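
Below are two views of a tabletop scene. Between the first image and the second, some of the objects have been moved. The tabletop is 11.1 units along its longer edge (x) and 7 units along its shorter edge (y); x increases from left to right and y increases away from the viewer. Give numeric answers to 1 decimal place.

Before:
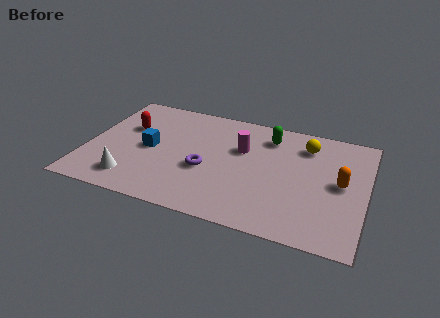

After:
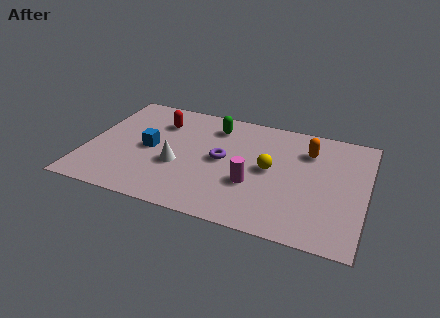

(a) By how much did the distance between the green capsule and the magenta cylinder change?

+2.1

They were about 1.5 units apart before and 3.6 after — 2.1 units further apart.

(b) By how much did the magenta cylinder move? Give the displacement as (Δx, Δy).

(0.6, -2.0)

From the two frames, the magenta cylinder sits at roughly (6.1, 4.5) before and (6.7, 2.5) after.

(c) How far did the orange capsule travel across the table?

2.1

The orange capsule was near (10.1, 3.6) before and (8.7, 5.2) after, so it travelled √(1.4² + 1.6²) ≈ 2.1 units.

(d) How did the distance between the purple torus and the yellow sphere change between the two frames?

-2.8

Before: roughly 4.7 units apart; after: 1.9. That's 2.8 units closer together.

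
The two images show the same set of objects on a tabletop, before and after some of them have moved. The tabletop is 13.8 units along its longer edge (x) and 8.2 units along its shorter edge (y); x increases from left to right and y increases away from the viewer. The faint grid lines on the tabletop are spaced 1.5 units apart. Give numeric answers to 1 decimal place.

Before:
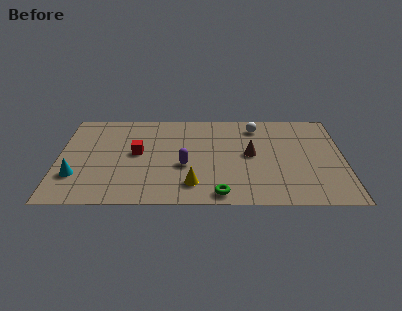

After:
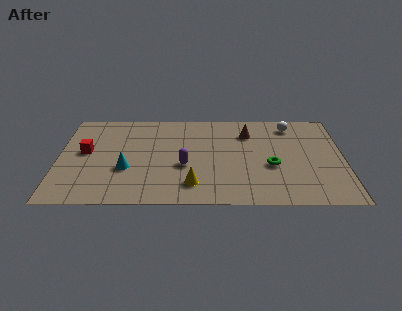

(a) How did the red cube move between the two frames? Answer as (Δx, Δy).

(-2.5, 0.1)

The red cube was at about (3.8, 4.4) and moved to about (1.3, 4.5).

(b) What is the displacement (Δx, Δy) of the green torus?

(2.5, 2.4)

The green torus was at about (7.8, 0.9) and moved to about (10.3, 3.3).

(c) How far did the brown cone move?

1.9

The brown cone was near (9.3, 4.3) before and (9.2, 6.2) after, so it travelled √(0.1² + 1.9²) ≈ 1.9 units.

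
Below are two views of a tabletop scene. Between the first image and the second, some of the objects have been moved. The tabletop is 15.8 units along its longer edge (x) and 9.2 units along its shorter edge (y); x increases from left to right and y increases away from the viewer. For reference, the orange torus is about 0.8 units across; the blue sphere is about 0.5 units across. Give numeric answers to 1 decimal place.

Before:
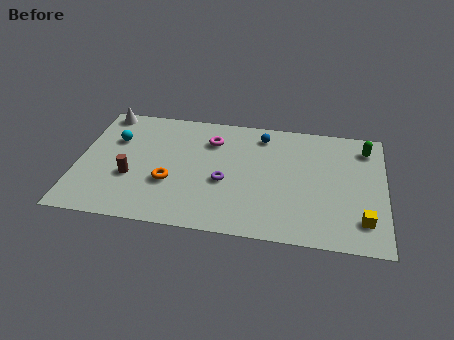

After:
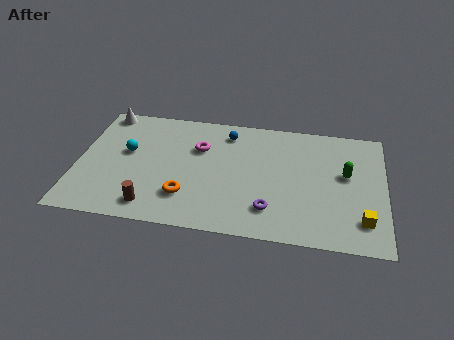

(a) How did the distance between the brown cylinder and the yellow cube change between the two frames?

-1.3

They were about 12.0 units apart before and 10.7 after — 1.3 units closer together.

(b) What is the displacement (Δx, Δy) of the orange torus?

(0.9, -0.9)

The orange torus was at about (4.8, 3.3) and moved to about (5.7, 2.4).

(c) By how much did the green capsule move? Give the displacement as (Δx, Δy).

(-1.0, -2.2)

From the two frames, the green capsule sits at roughly (14.8, 7.5) before and (13.8, 5.3) after.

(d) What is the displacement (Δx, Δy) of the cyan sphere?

(0.7, -0.9)

The cyan sphere was at about (1.8, 6.2) and moved to about (2.5, 5.3).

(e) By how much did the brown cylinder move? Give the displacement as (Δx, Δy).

(1.2, -2.0)

The brown cylinder started near (2.8, 3.4) and ended near (4.0, 1.4).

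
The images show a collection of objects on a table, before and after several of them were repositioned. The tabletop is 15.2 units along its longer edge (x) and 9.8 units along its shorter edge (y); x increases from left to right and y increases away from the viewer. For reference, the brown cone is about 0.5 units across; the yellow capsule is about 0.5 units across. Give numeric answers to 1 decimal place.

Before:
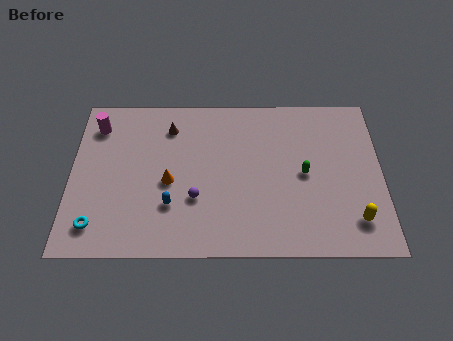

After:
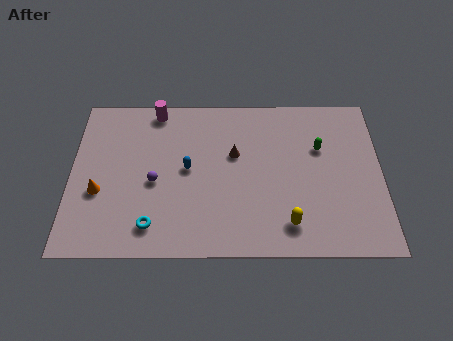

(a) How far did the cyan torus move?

2.7

The cyan torus was near (1.3, 1.7) before and (4.0, 1.7) after, so it travelled √(2.7² + 0.0²) ≈ 2.7 units.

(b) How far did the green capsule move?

1.8

From (11.4, 4.8) to (12.2, 6.4), the green capsule covered √(0.8² + 1.6²) ≈ 1.8 units.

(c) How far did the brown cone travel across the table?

3.6

The brown cone moved from about (4.8, 7.7) to (8.0, 6.0), a distance of √(3.2² + 1.7²) ≈ 3.6.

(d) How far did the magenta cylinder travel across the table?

3.1

From (1.2, 7.8) to (4.1, 8.8), the magenta cylinder covered √(2.9² + 1.0²) ≈ 3.1 units.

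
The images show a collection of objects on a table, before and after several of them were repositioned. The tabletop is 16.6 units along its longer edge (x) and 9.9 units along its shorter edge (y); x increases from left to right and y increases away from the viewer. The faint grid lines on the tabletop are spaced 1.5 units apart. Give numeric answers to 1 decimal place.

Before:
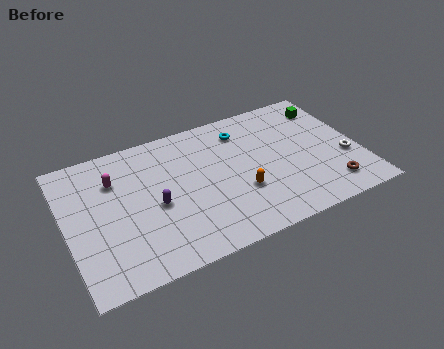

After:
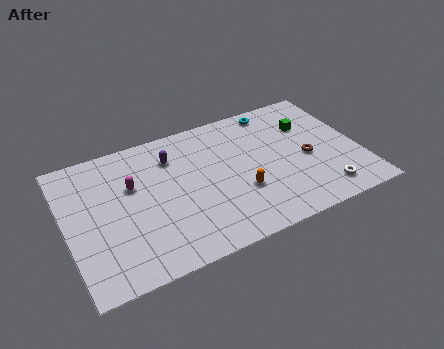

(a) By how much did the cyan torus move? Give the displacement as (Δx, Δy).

(2.0, 0.9)

The cyan torus was at about (10.3, 7.9) and moved to about (12.3, 8.8).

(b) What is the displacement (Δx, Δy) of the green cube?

(-1.3, -1.0)

From the two frames, the green cube sits at roughly (15.3, 7.9) before and (14.0, 6.9) after.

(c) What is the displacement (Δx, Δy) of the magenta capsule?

(0.9, -0.8)

From the two frames, the magenta capsule sits at roughly (2.9, 7.1) before and (3.8, 6.3) after.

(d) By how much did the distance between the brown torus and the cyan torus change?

-2.8

They were about 7.4 units apart before and 4.6 after — 2.8 units closer together.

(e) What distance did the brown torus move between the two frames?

2.8

The brown torus moved from about (14.5, 1.8) to (13.6, 4.4), a distance of √(0.9² + 2.6²) ≈ 2.8.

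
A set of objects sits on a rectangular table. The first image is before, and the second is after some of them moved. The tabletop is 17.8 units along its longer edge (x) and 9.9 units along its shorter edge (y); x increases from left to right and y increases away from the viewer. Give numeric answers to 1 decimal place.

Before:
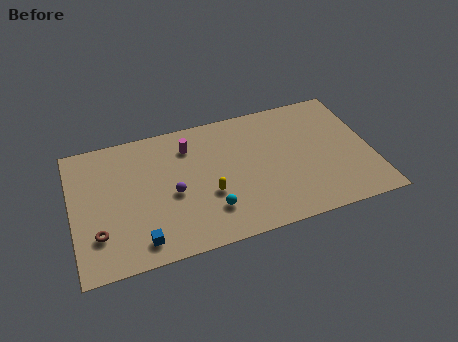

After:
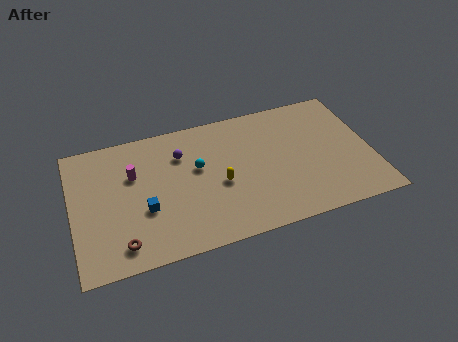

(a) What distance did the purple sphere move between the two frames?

2.9

The purple sphere was near (5.9, 4.4) before and (6.6, 7.2) after, so it travelled √(0.7² + 2.8²) ≈ 2.9 units.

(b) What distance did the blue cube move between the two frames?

2.2

The blue cube was near (3.8, 1.5) before and (4.2, 3.7) after, so it travelled √(0.4² + 2.2²) ≈ 2.2 units.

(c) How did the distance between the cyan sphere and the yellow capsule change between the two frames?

+0.8

The distance was about 1.2 in the first image and 2.0 in the second, so they moved 0.8 units further apart.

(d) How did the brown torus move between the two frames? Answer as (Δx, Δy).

(1.3, -1.1)

From the two frames, the brown torus sits at roughly (1.4, 2.7) before and (2.7, 1.6) after.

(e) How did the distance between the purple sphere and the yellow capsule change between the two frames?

+1.4

They were about 2.2 units apart before and 3.6 after — 1.4 units further apart.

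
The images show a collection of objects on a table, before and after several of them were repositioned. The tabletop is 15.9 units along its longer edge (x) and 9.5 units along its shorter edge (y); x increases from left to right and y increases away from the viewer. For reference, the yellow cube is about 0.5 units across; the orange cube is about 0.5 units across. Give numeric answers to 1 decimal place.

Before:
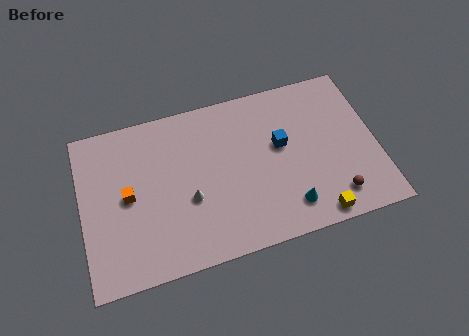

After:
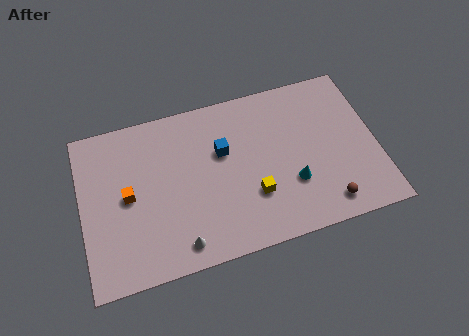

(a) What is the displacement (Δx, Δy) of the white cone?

(-0.7, -2.4)

The white cone was at about (5.7, 3.7) and moved to about (5.0, 1.3).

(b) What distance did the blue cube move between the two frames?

3.1

The blue cube was near (10.8, 5.5) before and (7.7, 6.0) after, so it travelled √(3.1² + 0.5²) ≈ 3.1 units.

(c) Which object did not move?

the orange cube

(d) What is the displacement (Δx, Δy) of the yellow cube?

(-3.2, 2.1)

The yellow cube started near (12.3, 0.9) and ended near (9.1, 3.0).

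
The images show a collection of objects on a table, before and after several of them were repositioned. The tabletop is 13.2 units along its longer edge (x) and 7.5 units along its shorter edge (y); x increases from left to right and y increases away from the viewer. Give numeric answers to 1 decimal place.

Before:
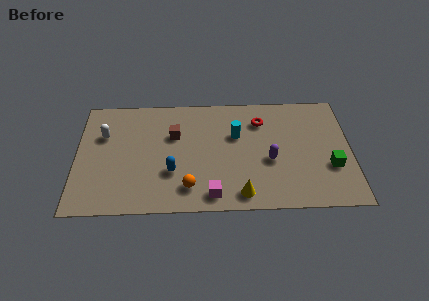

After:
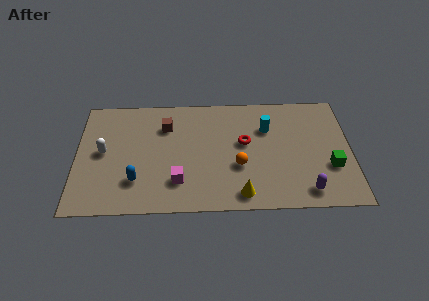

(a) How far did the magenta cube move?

1.8

The magenta cube moved from about (6.5, 1.0) to (4.9, 1.9), a distance of √(1.6² + 0.9²) ≈ 1.8.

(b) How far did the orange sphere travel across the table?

2.7

From (5.4, 1.5) to (7.8, 2.8), the orange sphere covered √(2.4² + 1.3²) ≈ 2.7 units.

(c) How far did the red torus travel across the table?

1.6

From (8.9, 5.7) to (8.1, 4.3), the red torus covered √(0.8² + 1.4²) ≈ 1.6 units.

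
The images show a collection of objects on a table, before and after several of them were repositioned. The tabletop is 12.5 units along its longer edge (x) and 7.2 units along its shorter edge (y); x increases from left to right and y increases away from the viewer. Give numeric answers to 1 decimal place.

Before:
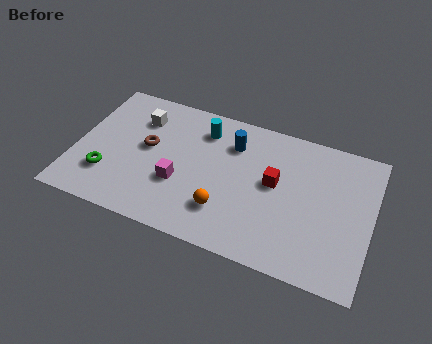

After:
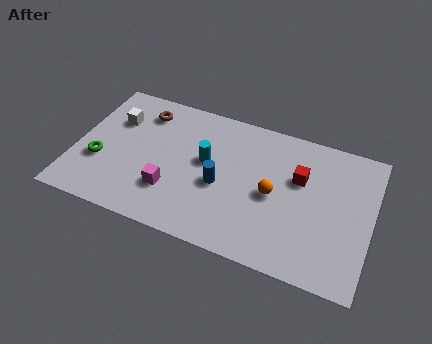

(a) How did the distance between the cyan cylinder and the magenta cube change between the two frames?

-0.8

They were about 3.2 units apart before and 2.4 after — 0.8 units closer together.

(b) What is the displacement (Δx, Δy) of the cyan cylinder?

(0.3, -1.6)

The cyan cylinder was at about (5.2, 5.7) and moved to about (5.5, 4.1).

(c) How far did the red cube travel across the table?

1.2

From (8.4, 4.0) to (9.4, 4.6), the red cube covered √(1.0² + 0.6²) ≈ 1.2 units.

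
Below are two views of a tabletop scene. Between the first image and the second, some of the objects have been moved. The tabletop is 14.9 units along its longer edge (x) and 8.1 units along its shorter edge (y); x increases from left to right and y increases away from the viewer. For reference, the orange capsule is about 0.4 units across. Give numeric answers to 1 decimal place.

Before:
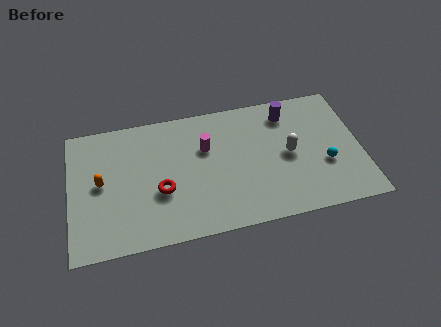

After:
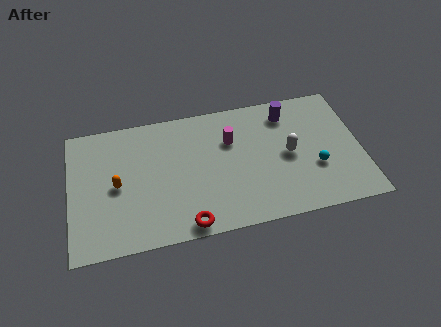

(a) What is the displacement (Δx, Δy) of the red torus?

(1.2, -2.3)

The red torus was at about (4.6, 3.1) and moved to about (5.8, 0.8).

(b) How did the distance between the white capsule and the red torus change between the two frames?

-0.4

The distance was about 6.7 in the first image and 6.3 in the second, so they moved 0.4 units closer together.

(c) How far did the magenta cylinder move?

1.3

The magenta cylinder was near (7.0, 5.3) before and (8.3, 5.5) after, so it travelled √(1.3² + 0.2²) ≈ 1.3 units.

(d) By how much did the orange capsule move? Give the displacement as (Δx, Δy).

(0.8, -0.3)

The orange capsule was at about (1.6, 4.2) and moved to about (2.4, 3.9).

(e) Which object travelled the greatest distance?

the red torus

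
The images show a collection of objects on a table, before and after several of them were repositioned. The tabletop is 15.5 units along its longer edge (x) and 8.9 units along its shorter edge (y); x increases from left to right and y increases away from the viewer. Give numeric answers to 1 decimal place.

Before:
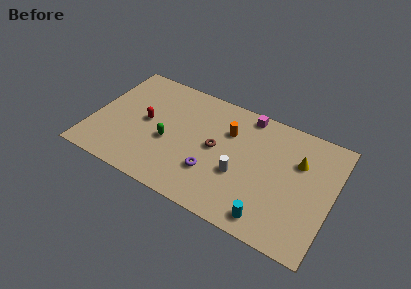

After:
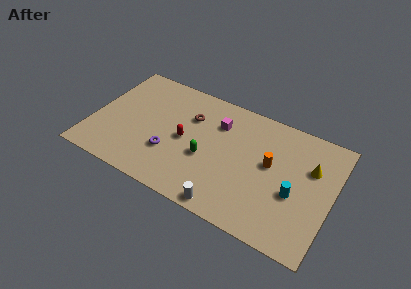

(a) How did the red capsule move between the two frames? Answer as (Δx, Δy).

(2.6, -0.3)

The red capsule was at about (3.4, 4.6) and moved to about (6.0, 4.3).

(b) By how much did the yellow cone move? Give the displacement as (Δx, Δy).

(0.8, -0.1)

The yellow cone started near (13.2, 6.0) and ended near (14.0, 5.9).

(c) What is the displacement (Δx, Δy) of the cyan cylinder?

(1.3, 2.4)

The cyan cylinder started near (11.9, 1.2) and ended near (13.2, 3.6).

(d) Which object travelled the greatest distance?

the orange cylinder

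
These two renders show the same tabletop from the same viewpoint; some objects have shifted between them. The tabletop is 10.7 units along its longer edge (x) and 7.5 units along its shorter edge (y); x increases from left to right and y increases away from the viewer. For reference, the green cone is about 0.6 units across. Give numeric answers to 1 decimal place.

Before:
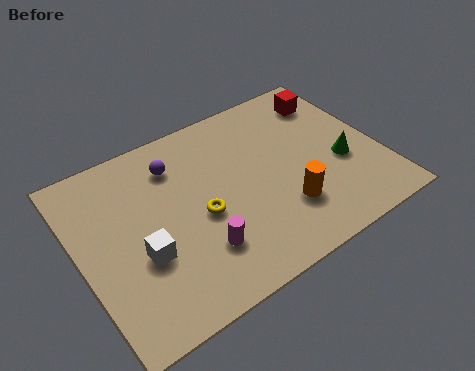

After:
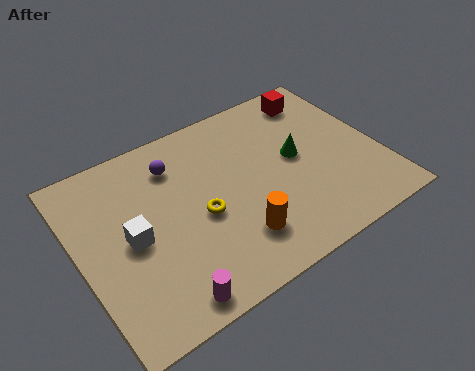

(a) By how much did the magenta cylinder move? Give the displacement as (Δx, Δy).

(-1.4, -1.2)

The magenta cylinder was at about (3.9, 2.0) and moved to about (2.5, 0.8).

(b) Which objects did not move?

the purple sphere and the yellow torus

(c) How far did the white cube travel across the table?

0.8

The white cube was near (2.0, 2.8) before and (1.8, 3.6) after, so it travelled √(0.2² + 0.8²) ≈ 0.8 units.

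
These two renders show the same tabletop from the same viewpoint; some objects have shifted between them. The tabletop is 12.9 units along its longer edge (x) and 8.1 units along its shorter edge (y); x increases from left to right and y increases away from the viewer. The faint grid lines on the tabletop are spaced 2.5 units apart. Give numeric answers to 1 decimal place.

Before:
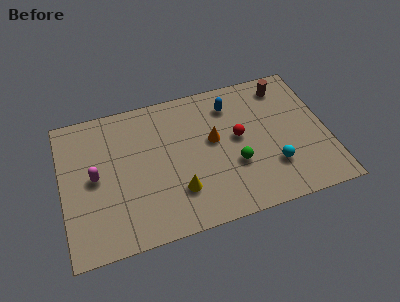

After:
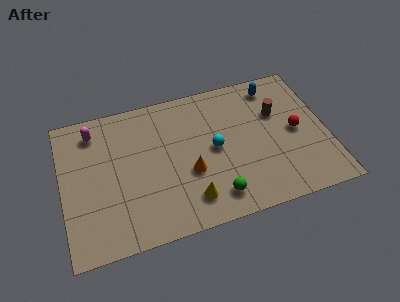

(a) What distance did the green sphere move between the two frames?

1.9

The green sphere was near (8.3, 2.9) before and (7.2, 1.4) after, so it travelled √(1.1² + 1.5²) ≈ 1.9 units.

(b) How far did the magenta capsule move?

2.6

The magenta capsule moved from about (1.6, 4.1) to (1.7, 6.7), a distance of √(0.1² + 2.6²) ≈ 2.6.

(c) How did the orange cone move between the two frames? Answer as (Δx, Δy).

(-1.3, -1.5)

The orange cone was at about (7.4, 4.6) and moved to about (6.1, 3.1).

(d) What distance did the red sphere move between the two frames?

2.8

The red sphere was near (8.6, 4.4) before and (11.4, 4.0) after, so it travelled √(2.8² + 0.4²) ≈ 2.8 units.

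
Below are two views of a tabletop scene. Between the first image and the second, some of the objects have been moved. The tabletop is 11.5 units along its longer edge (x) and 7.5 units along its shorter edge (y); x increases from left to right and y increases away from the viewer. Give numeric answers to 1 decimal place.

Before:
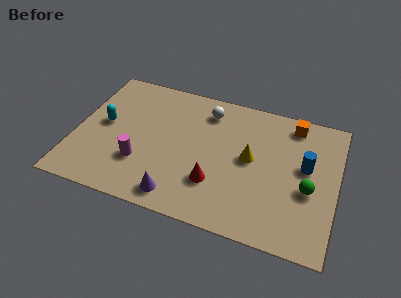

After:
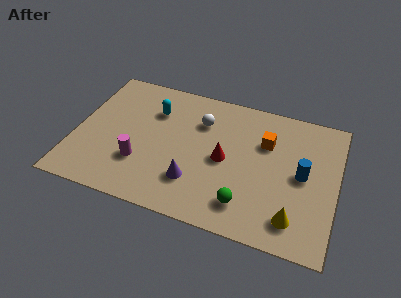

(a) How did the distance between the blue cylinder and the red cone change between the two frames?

-0.9

The distance was about 4.3 in the first image and 3.4 in the second, so they moved 0.9 units closer together.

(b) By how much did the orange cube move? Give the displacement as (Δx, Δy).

(-1.1, -1.4)

The orange cube started near (9.4, 6.5) and ended near (8.3, 5.1).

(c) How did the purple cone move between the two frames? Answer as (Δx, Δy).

(0.6, 1.0)

The purple cone started near (4.8, 1.0) and ended near (5.4, 2.0).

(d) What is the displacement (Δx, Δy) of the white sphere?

(-0.2, -0.7)

From the two frames, the white sphere sits at roughly (5.6, 6.1) before and (5.4, 5.4) after.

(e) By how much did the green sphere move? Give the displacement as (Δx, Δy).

(-2.6, -1.6)

The green sphere was at about (10.3, 3.1) and moved to about (7.7, 1.5).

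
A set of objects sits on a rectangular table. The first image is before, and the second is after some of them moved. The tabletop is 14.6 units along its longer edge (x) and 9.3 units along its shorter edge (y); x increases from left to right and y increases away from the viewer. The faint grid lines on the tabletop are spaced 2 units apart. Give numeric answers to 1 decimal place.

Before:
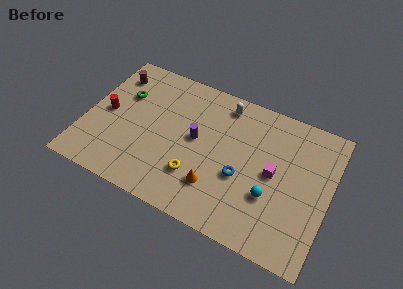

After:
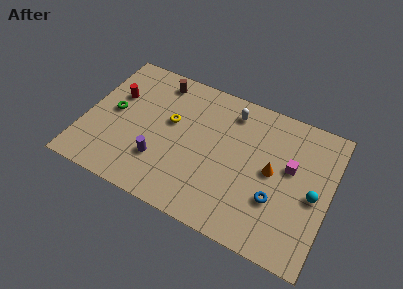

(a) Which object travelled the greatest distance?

the orange cone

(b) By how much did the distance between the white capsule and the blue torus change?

+1.0

Before: roughly 4.6 units apart; after: 5.6. That's 1.0 units further apart.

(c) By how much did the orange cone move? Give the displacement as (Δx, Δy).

(3.1, 2.4)

The orange cone started near (8.1, 2.4) and ended near (11.2, 4.8).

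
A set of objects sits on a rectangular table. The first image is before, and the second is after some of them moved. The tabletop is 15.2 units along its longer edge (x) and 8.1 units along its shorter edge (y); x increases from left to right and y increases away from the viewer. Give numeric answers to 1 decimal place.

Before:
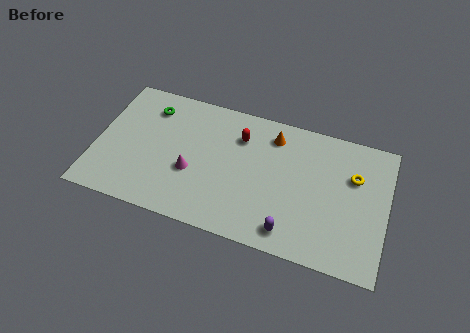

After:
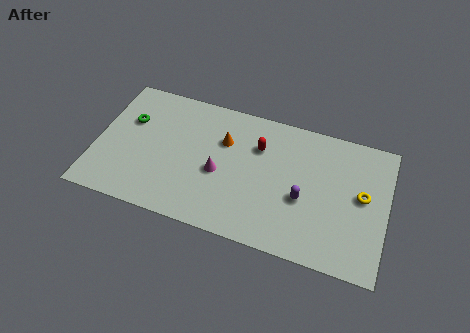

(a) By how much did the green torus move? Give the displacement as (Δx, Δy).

(-1.0, -1.1)

The green torus was at about (2.6, 6.4) and moved to about (1.6, 5.3).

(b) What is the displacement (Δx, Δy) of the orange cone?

(-2.5, -1.1)

The orange cone started near (9.1, 6.6) and ended near (6.6, 5.5).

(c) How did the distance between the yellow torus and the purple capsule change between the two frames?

-2.0

They were about 5.2 units apart before and 3.2 after — 2.0 units closer together.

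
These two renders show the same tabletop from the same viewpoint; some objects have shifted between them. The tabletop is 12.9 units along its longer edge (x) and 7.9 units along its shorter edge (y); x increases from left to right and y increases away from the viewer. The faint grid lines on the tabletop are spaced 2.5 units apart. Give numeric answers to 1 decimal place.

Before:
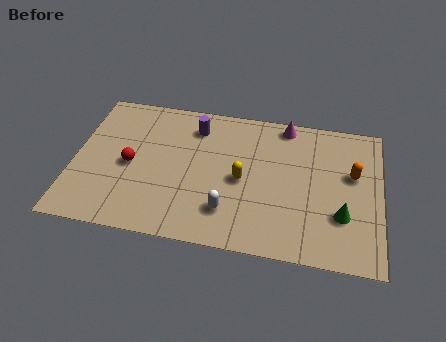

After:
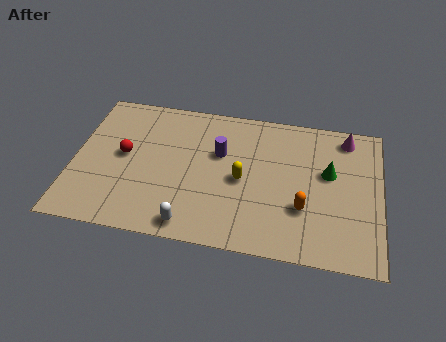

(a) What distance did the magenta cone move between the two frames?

2.6

From (8.8, 7.1) to (11.4, 6.8), the magenta cone covered √(2.6² + 0.3²) ≈ 2.6 units.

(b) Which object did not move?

the yellow capsule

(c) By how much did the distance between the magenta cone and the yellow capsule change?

+1.5

Before: roughly 3.8 units apart; after: 5.3. That's 1.5 units further apart.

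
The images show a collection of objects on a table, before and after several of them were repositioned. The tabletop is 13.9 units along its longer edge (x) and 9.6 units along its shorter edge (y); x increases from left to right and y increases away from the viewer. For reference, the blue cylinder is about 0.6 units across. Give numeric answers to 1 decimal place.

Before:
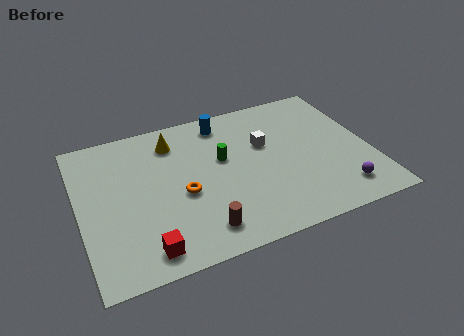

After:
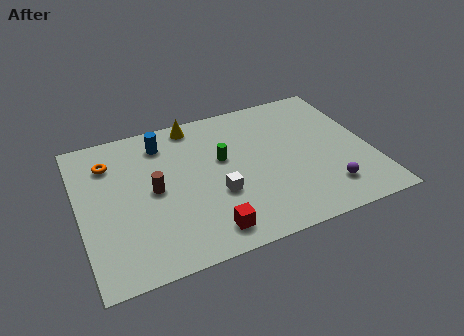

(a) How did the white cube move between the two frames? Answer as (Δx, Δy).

(-2.6, -2.5)

The white cube was at about (9.0, 6.0) and moved to about (6.4, 3.5).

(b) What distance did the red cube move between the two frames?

2.9

From (2.8, 1.3) to (5.7, 1.4), the red cube covered √(2.9² + 0.1²) ≈ 2.9 units.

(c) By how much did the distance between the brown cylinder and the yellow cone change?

-1.7

The distance was about 6.1 in the first image and 4.4 in the second, so they moved 1.7 units closer together.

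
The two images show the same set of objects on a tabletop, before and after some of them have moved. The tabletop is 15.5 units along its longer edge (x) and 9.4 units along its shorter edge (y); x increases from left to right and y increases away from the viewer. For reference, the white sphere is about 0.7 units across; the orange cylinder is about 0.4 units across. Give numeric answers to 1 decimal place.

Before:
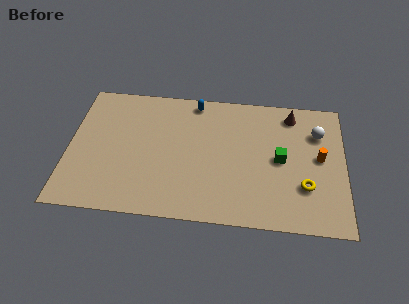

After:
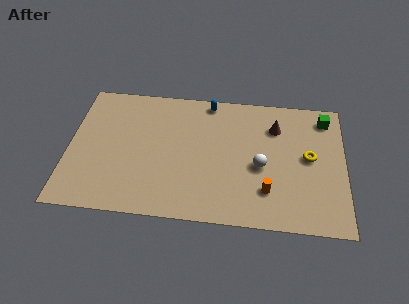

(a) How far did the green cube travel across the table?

4.1

The green cube moved from about (11.9, 4.7) to (14.4, 7.9), a distance of √(2.5² + 3.2²) ≈ 4.1.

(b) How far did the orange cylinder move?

3.9

The orange cylinder moved from about (14.1, 5.0) to (11.2, 2.4), a distance of √(2.9² + 2.6²) ≈ 3.9.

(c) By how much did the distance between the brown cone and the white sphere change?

+1.1

The distance was about 1.9 in the first image and 3.0 in the second, so they moved 1.1 units further apart.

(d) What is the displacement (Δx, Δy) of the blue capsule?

(0.8, 0.1)

From the two frames, the blue capsule sits at roughly (7.0, 8.4) before and (7.8, 8.5) after.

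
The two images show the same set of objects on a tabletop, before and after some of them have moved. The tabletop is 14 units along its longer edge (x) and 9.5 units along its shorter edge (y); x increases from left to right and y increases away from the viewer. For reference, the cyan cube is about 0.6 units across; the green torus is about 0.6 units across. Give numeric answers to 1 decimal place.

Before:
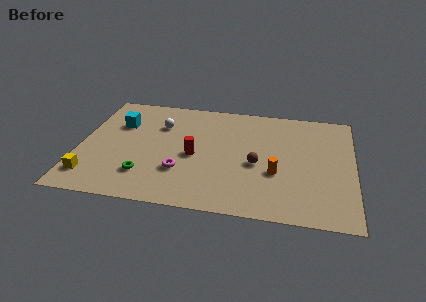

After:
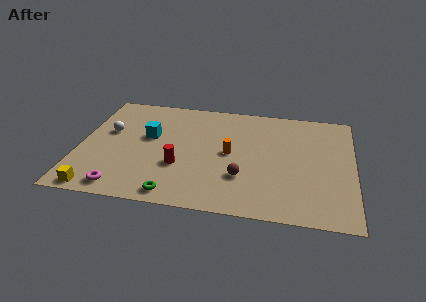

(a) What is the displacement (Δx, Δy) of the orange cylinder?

(-2.4, 1.3)

The orange cylinder started near (10.1, 3.5) and ended near (7.7, 4.8).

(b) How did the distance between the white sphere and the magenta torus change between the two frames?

+0.7

They were about 4.0 units apart before and 4.7 after — 0.7 units further apart.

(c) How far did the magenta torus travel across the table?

3.4

The magenta torus moved from about (5.3, 2.9) to (2.4, 1.1), a distance of √(2.9² + 1.8²) ≈ 3.4.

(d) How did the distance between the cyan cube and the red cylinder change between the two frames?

-1.7

They were about 4.6 units apart before and 2.9 after — 1.7 units closer together.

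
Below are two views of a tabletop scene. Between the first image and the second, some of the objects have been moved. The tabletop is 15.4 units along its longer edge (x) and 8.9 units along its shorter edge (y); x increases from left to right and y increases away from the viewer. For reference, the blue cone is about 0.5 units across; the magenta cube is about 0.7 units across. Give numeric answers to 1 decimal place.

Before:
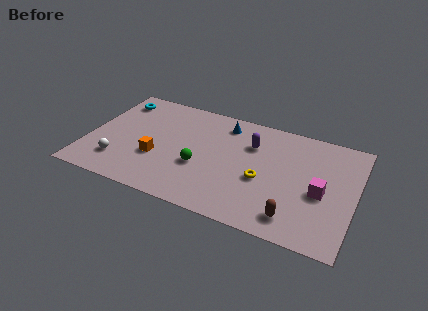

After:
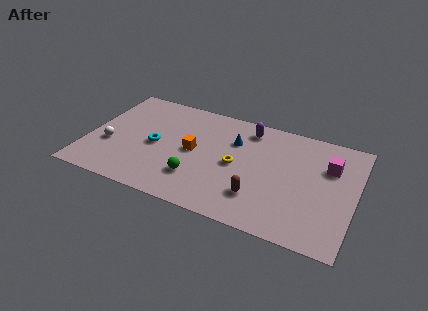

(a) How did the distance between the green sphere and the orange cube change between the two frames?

-0.4

The distance was about 2.5 in the first image and 2.1 in the second, so they moved 0.4 units closer together.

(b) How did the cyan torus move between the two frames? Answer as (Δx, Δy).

(2.7, -3.1)

The cyan torus started near (1.2, 7.3) and ended near (3.9, 4.2).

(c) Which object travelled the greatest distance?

the cyan torus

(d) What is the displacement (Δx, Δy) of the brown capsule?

(-2.1, 0.8)

The brown capsule was at about (12.2, 1.5) and moved to about (10.1, 2.3).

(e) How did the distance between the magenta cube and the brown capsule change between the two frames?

+2.6

The distance was about 2.7 in the first image and 5.3 in the second, so they moved 2.6 units further apart.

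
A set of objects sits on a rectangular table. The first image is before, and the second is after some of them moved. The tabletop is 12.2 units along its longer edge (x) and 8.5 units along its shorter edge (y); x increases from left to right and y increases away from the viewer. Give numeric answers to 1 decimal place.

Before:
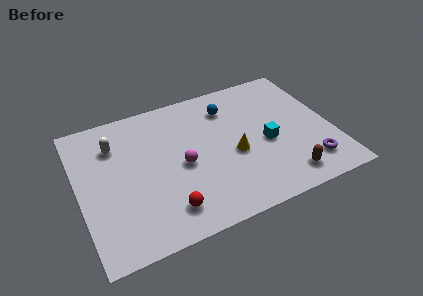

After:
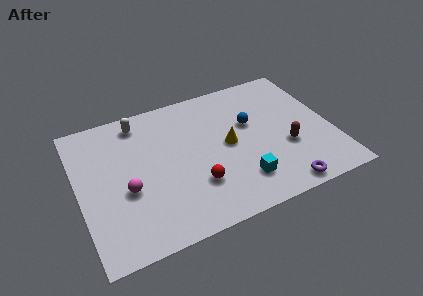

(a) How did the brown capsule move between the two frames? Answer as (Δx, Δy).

(0.3, 1.8)

The brown capsule was at about (9.6, 1.3) and moved to about (9.9, 3.1).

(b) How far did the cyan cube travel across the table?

2.3

From (9.0, 3.7) to (7.5, 1.9), the cyan cube covered √(1.5² + 1.8²) ≈ 2.3 units.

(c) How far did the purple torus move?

1.7

From (10.8, 1.7) to (9.3, 0.8), the purple torus covered √(1.5² + 0.9²) ≈ 1.7 units.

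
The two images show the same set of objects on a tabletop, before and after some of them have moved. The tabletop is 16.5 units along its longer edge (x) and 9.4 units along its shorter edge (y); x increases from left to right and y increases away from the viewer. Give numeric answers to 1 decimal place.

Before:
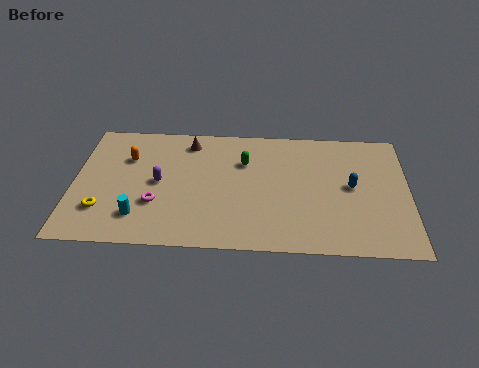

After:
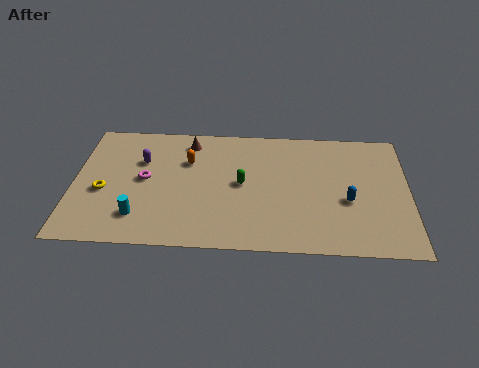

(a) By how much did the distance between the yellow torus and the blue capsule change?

-0.4

The distance was about 12.4 in the first image and 12.0 in the second, so they moved 0.4 units closer together.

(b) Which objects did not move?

the cyan cylinder and the brown cone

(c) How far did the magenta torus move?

1.9

The magenta torus moved from about (4.1, 3.1) to (3.5, 4.9), a distance of √(0.6² + 1.8²) ≈ 1.9.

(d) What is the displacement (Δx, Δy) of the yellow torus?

(0.0, 1.4)

The yellow torus started near (1.5, 2.5) and ended near (1.5, 3.9).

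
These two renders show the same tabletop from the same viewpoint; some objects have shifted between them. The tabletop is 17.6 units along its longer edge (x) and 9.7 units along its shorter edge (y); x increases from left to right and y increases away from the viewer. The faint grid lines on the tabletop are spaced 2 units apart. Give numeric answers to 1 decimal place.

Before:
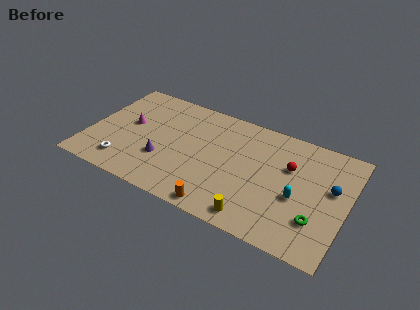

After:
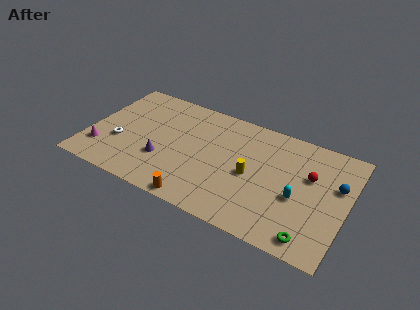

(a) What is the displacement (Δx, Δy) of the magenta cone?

(-1.5, -3.0)

The magenta cone was at about (2.6, 5.4) and moved to about (1.1, 2.4).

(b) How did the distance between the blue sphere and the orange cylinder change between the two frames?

+1.8

Before: roughly 8.4 units apart; after: 10.2. That's 1.8 units further apart.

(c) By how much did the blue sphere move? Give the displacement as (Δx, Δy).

(0.3, 0.4)

From the two frames, the blue sphere sits at roughly (16.5, 5.7) before and (16.8, 6.1) after.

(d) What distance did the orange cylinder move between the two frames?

1.5

The orange cylinder was near (9.6, 0.9) before and (8.1, 0.8) after, so it travelled √(1.5² + 0.1²) ≈ 1.5 units.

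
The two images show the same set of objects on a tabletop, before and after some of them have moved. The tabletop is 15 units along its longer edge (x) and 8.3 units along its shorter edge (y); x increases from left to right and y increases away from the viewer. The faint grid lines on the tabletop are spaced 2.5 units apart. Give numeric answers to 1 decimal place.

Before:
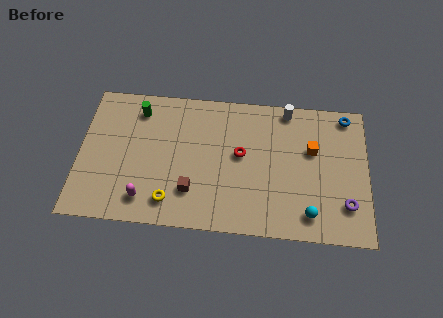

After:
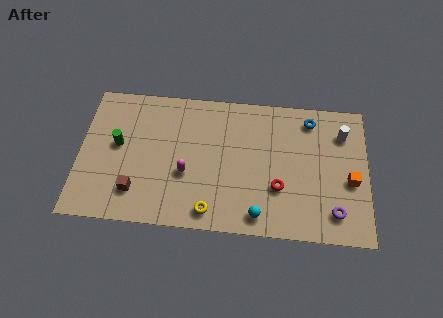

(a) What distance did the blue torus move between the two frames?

1.9

From (13.9, 7.4) to (12.0, 7.0), the blue torus covered √(1.9² + 0.4²) ≈ 1.9 units.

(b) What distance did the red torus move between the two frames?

2.7

The red torus was near (8.4, 4.6) before and (10.4, 2.8) after, so it travelled √(2.0² + 1.8²) ≈ 2.7 units.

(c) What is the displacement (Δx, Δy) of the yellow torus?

(2.1, -0.4)

From the two frames, the yellow torus sits at roughly (4.8, 1.5) before and (6.9, 1.1) after.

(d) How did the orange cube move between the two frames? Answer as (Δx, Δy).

(2.0, -1.7)

The orange cube was at about (12.1, 5.2) and moved to about (14.1, 3.5).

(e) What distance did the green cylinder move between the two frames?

2.4

The green cylinder moved from about (3.0, 6.8) to (2.0, 4.6), a distance of √(1.0² + 2.2²) ≈ 2.4.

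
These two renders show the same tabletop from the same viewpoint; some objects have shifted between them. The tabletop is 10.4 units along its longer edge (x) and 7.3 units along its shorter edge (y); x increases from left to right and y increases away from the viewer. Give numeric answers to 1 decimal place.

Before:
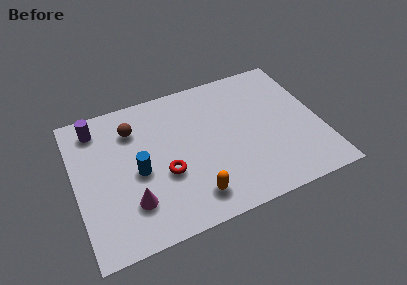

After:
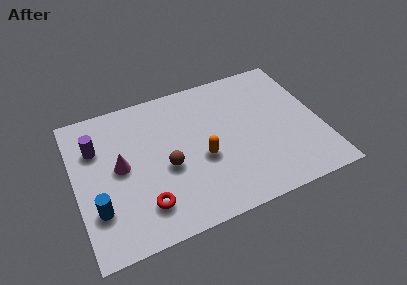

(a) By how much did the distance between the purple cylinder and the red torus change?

-0.3

Before: roughly 4.2 units apart; after: 3.9. That's 0.3 units closer together.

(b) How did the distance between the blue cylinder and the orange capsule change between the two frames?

+1.7

Before: roughly 2.9 units apart; after: 4.6. That's 1.7 units further apart.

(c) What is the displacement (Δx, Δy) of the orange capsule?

(0.6, 1.7)

The orange capsule started near (4.7, 1.3) and ended near (5.3, 3.0).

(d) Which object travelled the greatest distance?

the brown sphere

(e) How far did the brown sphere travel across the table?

2.7

The brown sphere was near (2.6, 5.5) before and (3.8, 3.1) after, so it travelled √(1.2² + 2.4²) ≈ 2.7 units.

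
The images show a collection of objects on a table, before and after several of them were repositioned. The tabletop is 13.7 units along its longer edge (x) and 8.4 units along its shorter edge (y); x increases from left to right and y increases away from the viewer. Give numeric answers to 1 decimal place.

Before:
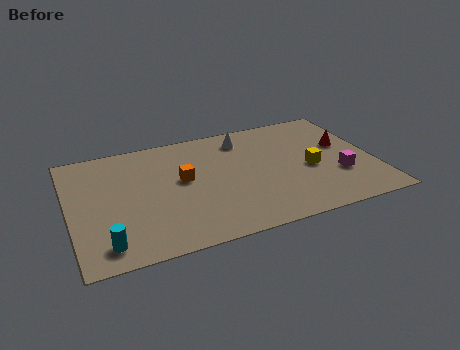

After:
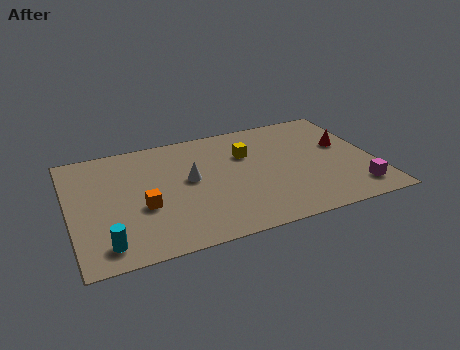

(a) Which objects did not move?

the cyan cylinder and the red cone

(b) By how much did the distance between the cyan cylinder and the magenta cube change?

+0.5

The distance was about 10.7 in the first image and 11.2 in the second, so they moved 0.5 units further apart.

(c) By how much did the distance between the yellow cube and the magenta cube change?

+4.7

The distance was about 1.5 in the first image and 6.2 in the second, so they moved 4.7 units further apart.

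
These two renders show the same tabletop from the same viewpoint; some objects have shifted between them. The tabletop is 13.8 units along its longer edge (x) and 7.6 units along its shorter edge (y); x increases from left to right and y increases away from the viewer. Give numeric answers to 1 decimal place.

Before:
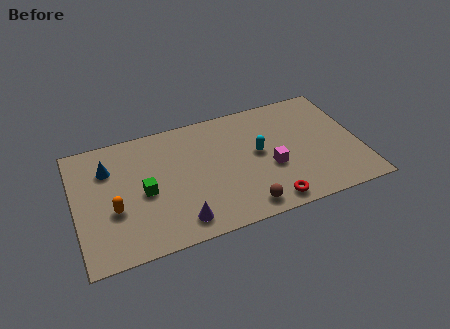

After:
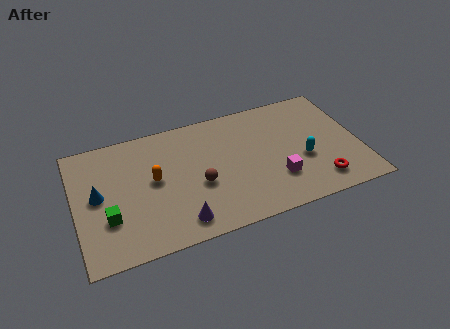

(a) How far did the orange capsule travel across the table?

2.3

The orange capsule moved from about (1.8, 2.9) to (3.8, 4.1), a distance of √(2.0² + 1.2²) ≈ 2.3.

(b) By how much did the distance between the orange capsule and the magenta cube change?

-1.5

The distance was about 7.6 in the first image and 6.1 in the second, so they moved 1.5 units closer together.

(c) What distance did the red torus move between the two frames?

2.5

The red torus moved from about (9.1, 0.9) to (11.6, 1.4), a distance of √(2.5² + 0.5²) ≈ 2.5.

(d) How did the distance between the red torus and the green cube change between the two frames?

+3.8

Before: roughly 6.4 units apart; after: 10.2. That's 3.8 units further apart.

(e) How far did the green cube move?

2.1

The green cube moved from about (3.3, 3.5) to (1.5, 2.5), a distance of √(1.8² + 1.0²) ≈ 2.1.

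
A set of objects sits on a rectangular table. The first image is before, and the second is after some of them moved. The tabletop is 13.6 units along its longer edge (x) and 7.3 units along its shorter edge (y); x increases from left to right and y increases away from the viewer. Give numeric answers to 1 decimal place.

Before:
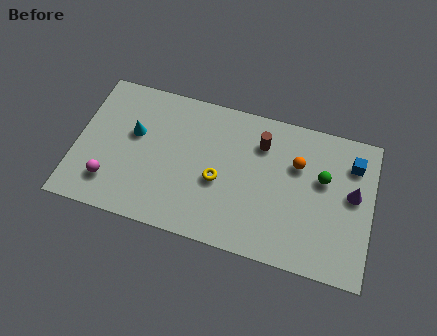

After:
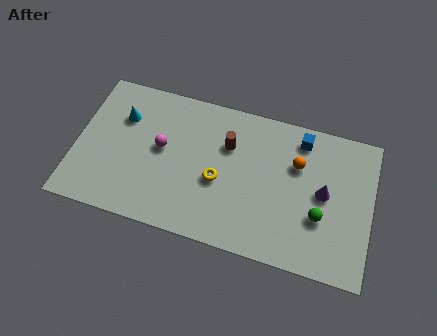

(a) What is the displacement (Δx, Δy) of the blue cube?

(-2.4, 0.6)

The blue cube started near (12.6, 5.6) and ended near (10.2, 6.2).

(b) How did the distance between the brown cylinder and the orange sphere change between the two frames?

+1.4

The distance was about 1.8 in the first image and 3.2 in the second, so they moved 1.4 units further apart.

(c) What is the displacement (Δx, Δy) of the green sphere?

(0.0, -1.9)

The green sphere was at about (11.3, 4.5) and moved to about (11.3, 2.6).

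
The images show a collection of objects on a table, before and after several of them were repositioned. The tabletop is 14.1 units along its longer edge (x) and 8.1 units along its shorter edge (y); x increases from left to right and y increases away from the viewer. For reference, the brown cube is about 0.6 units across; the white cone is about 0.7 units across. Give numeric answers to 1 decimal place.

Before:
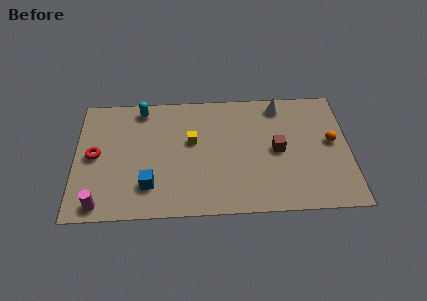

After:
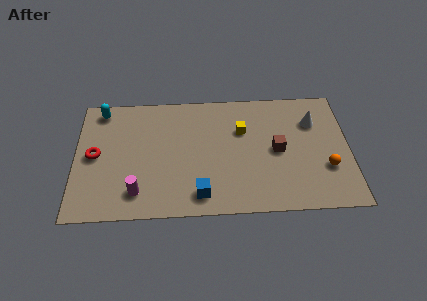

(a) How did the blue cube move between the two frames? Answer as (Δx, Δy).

(2.6, -0.7)

From the two frames, the blue cube sits at roughly (3.8, 2.0) before and (6.4, 1.3) after.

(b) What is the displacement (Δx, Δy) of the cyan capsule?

(-2.1, 0.0)

From the two frames, the cyan capsule sits at roughly (3.4, 7.1) before and (1.3, 7.1) after.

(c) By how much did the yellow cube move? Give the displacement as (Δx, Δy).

(2.6, 0.6)

The yellow cube started near (6.0, 4.8) and ended near (8.6, 5.4).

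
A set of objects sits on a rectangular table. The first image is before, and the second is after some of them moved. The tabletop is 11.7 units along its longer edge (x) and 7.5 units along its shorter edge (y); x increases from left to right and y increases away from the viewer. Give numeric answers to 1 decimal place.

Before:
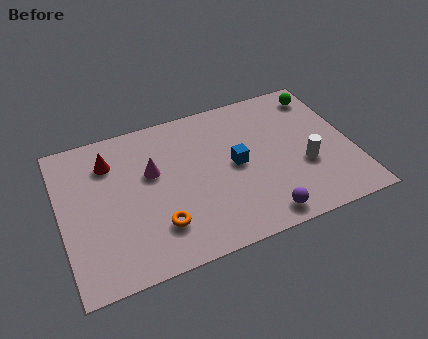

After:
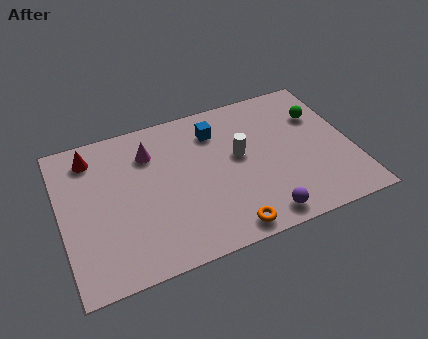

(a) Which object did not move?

the purple sphere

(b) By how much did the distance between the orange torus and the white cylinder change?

-2.6

The distance was about 6.1 in the first image and 3.5 in the second, so they moved 2.6 units closer together.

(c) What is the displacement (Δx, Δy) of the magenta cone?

(0.0, 1.0)

The magenta cone was at about (3.7, 4.6) and moved to about (3.7, 5.6).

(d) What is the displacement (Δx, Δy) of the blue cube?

(-0.6, 2.0)

The blue cube started near (7.0, 3.8) and ended near (6.4, 5.8).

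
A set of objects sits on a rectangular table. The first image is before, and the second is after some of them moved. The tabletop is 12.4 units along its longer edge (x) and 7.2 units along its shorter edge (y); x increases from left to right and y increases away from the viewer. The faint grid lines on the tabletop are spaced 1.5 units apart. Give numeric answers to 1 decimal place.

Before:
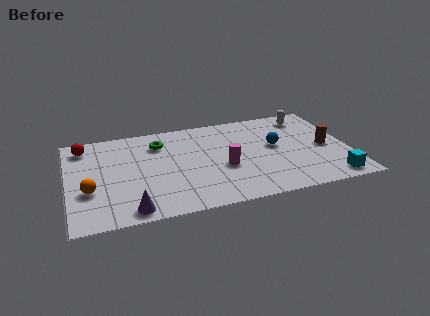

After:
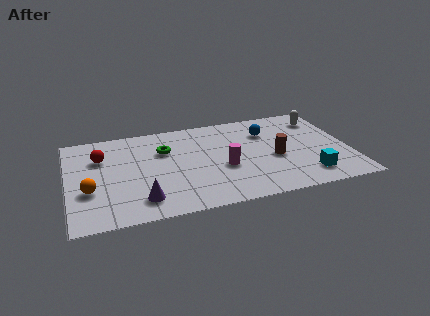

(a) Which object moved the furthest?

the brown cylinder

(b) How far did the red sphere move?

1.2

The red sphere moved from about (0.8, 6.0) to (1.5, 5.0), a distance of √(0.7² + 1.0²) ≈ 1.2.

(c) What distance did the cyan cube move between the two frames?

1.1

The cyan cube was near (11.4, 0.9) before and (10.4, 1.4) after, so it travelled √(1.0² + 0.5²) ≈ 1.1 units.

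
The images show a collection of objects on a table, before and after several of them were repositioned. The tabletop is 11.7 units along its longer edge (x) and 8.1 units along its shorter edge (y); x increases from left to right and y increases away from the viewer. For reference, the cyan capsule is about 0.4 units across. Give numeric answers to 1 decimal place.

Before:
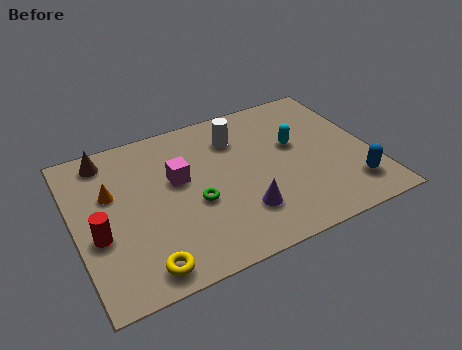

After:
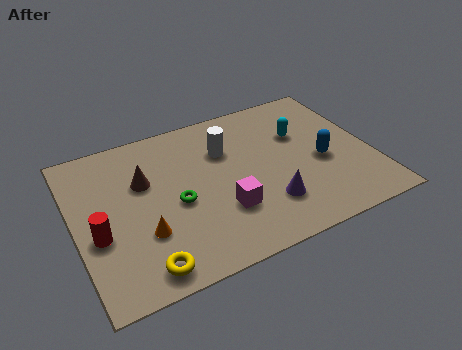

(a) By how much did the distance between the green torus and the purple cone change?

+1.6

They were about 2.1 units apart before and 3.7 after — 1.6 units further apart.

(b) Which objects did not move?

the red cylinder and the yellow torus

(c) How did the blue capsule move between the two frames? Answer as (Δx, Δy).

(-0.9, 1.8)

The blue capsule was at about (10.6, 1.7) and moved to about (9.7, 3.5).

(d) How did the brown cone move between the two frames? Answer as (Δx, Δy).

(1.3, -1.8)

The brown cone started near (1.5, 7.0) and ended near (2.8, 5.2).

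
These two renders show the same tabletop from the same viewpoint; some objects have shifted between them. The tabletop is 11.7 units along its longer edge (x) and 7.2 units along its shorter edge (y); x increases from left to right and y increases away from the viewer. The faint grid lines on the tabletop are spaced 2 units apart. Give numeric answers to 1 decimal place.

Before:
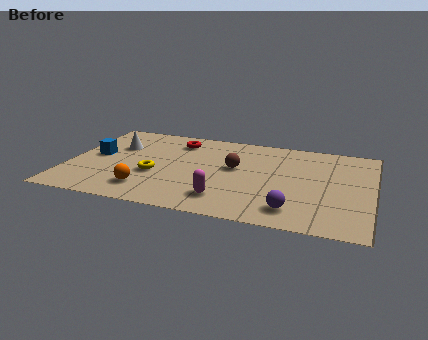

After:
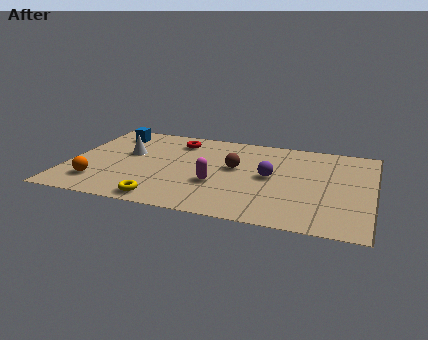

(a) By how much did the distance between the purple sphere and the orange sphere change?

+1.2

They were about 5.6 units apart before and 6.8 after — 1.2 units further apart.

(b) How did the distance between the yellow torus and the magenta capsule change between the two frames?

-0.5

The distance was about 3.1 in the first image and 2.6 in the second, so they moved 0.5 units closer together.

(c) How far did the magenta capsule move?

1.2

From (6.2, 1.5) to (5.8, 2.6), the magenta capsule covered √(0.4² + 1.1²) ≈ 1.2 units.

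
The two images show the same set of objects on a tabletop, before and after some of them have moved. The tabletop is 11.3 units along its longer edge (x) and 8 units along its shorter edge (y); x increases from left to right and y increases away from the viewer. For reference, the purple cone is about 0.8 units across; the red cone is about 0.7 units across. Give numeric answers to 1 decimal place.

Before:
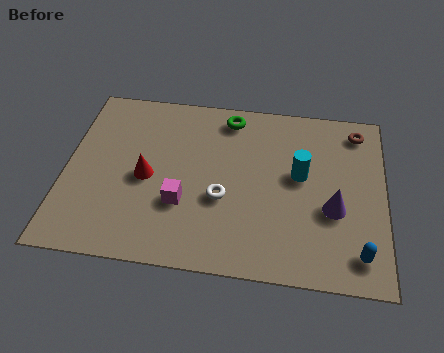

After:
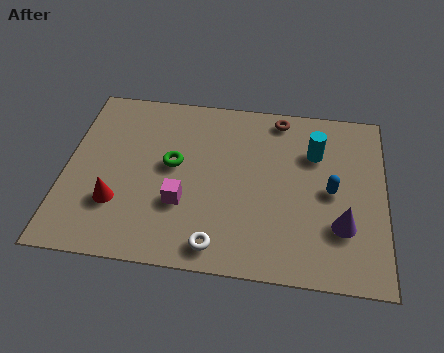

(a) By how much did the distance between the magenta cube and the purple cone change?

+0.3

The distance was about 5.3 in the first image and 5.6 in the second, so they moved 0.3 units further apart.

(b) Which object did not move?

the magenta cube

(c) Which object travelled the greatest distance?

the green torus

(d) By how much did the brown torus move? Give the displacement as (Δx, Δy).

(-2.8, 0.3)

The brown torus started near (10.3, 6.8) and ended near (7.5, 7.1).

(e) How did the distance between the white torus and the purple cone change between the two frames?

+0.6

They were about 3.9 units apart before and 4.5 after — 0.6 units further apart.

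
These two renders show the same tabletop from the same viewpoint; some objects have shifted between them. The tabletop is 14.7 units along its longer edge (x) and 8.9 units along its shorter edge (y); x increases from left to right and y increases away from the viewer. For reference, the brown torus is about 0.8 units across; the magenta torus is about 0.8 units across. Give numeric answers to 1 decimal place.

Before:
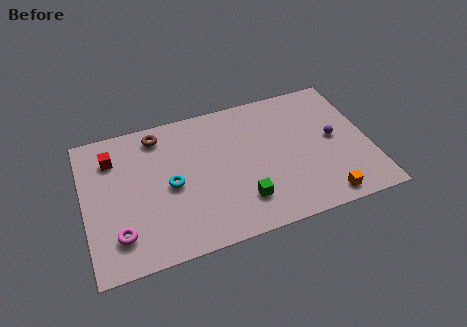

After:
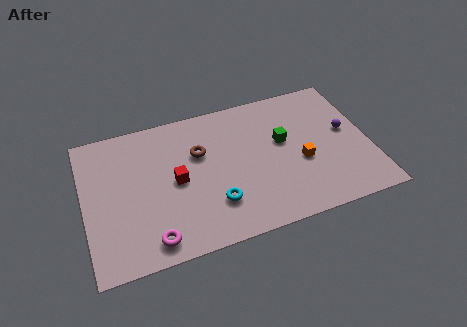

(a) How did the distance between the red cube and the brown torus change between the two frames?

-0.6

Before: roughly 2.5 units apart; after: 1.9. That's 0.6 units closer together.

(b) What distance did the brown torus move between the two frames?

2.7

From (4.0, 7.6) to (6.0, 5.8), the brown torus covered √(2.0² + 1.8²) ≈ 2.7 units.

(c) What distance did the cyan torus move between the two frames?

2.8

The cyan torus moved from about (4.4, 4.2) to (6.5, 2.4), a distance of √(2.1² + 1.8²) ≈ 2.8.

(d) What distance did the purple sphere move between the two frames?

0.8

The purple sphere moved from about (12.9, 4.6) to (13.6, 4.9), a distance of √(0.7² + 0.3²) ≈ 0.8.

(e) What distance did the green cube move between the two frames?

3.9

From (7.9, 2.1) to (10.3, 5.2), the green cube covered √(2.4² + 3.1²) ≈ 3.9 units.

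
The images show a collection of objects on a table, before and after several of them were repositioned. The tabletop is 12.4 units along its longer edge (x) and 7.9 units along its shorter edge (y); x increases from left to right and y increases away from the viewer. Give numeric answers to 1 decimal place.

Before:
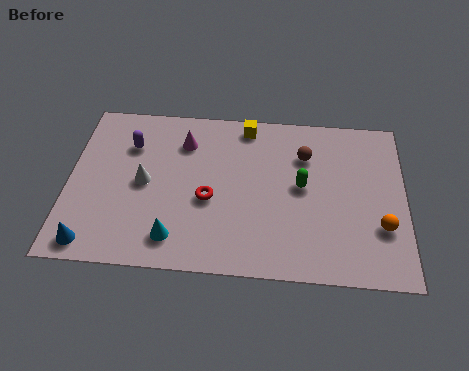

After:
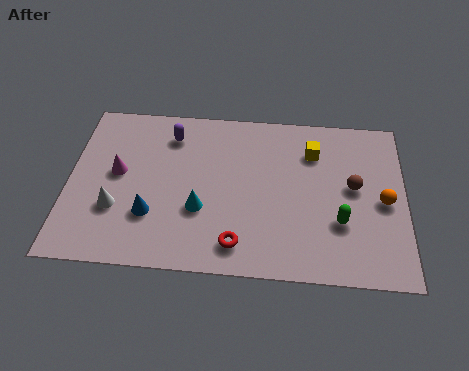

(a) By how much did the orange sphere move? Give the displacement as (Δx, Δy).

(0.1, 1.2)

The orange sphere was at about (11.5, 2.5) and moved to about (11.6, 3.7).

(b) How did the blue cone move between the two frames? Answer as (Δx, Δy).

(2.1, 1.5)

The blue cone started near (1.0, 0.9) and ended near (3.1, 2.4).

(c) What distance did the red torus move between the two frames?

2.3

The red torus was near (5.2, 3.3) before and (6.3, 1.3) after, so it travelled √(1.1² + 2.0²) ≈ 2.3 units.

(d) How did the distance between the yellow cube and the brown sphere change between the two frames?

-0.4

The distance was about 2.6 in the first image and 2.2 in the second, so they moved 0.4 units closer together.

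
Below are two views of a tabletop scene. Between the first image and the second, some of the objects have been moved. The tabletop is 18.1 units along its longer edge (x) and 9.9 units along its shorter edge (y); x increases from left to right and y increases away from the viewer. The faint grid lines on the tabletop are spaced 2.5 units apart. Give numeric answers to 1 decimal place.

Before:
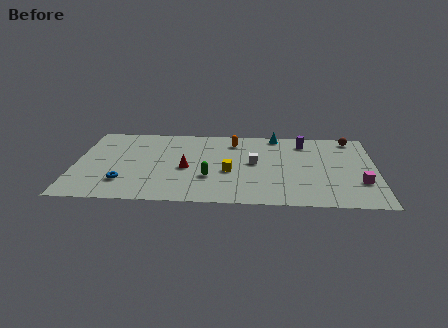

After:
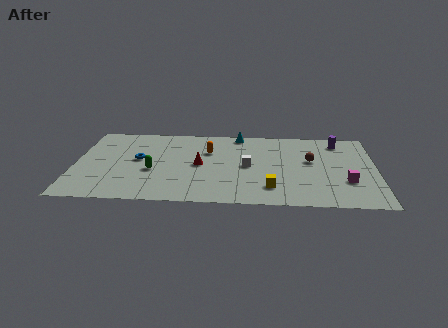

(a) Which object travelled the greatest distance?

the brown sphere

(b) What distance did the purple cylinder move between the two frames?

2.1

The purple cylinder was near (13.8, 8.1) before and (15.9, 8.3) after, so it travelled √(2.1² + 0.2²) ≈ 2.1 units.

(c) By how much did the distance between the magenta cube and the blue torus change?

-1.4

Before: roughly 14.1 units apart; after: 12.7. That's 1.4 units closer together.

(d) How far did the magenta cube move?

0.8

From (17.1, 3.1) to (16.3, 3.2), the magenta cube covered √(0.8² + 0.1²) ≈ 0.8 units.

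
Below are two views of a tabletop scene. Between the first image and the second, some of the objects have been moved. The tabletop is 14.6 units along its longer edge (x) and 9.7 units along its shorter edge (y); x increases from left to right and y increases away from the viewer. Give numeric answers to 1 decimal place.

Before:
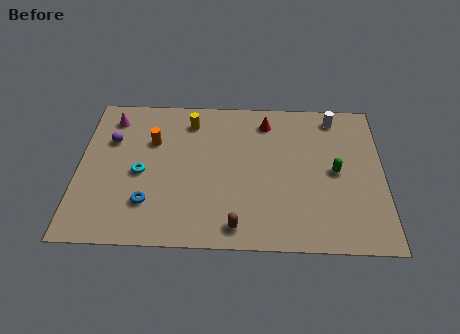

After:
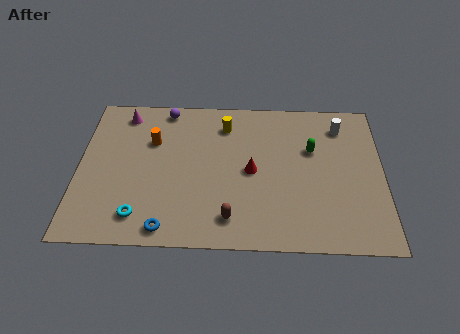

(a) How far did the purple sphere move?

3.4

From (1.5, 6.5) to (4.1, 8.7), the purple sphere covered √(2.6² + 2.2²) ≈ 3.4 units.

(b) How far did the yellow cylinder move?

1.7

The yellow cylinder was near (5.3, 7.9) before and (7.0, 7.7) after, so it travelled √(1.7² + 0.2²) ≈ 1.7 units.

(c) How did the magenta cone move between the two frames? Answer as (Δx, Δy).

(0.6, 0.3)

The magenta cone started near (1.5, 8.0) and ended near (2.1, 8.3).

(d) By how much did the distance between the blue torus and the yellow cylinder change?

+1.5

They were about 5.7 units apart before and 7.2 after — 1.5 units further apart.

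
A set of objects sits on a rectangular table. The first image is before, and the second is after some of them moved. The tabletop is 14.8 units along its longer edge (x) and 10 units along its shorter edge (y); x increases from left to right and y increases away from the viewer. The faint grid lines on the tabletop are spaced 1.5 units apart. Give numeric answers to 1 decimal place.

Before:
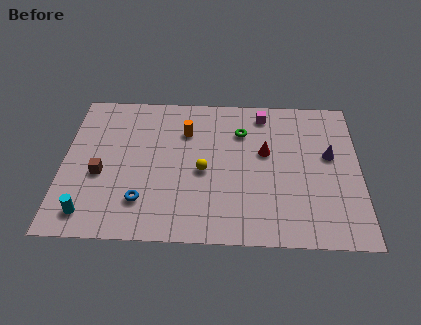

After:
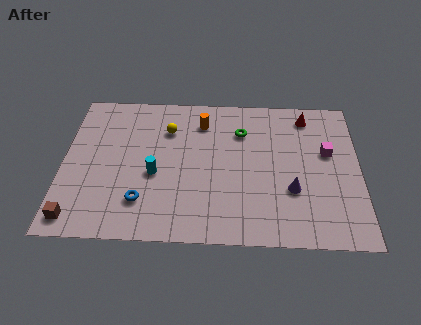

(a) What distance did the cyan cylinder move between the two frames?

4.2

The cyan cylinder was near (1.4, 1.5) before and (4.6, 4.2) after, so it travelled √(3.2² + 2.7²) ≈ 4.2 units.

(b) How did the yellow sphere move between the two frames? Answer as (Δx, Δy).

(-1.8, 2.8)

From the two frames, the yellow sphere sits at roughly (7.0, 4.5) before and (5.2, 7.3) after.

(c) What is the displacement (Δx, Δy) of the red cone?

(2.1, 2.6)

The red cone was at about (10.1, 5.9) and moved to about (12.2, 8.5).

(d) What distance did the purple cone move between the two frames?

3.1

The purple cone moved from about (13.3, 5.8) to (11.4, 3.4), a distance of √(1.9² + 2.4²) ≈ 3.1.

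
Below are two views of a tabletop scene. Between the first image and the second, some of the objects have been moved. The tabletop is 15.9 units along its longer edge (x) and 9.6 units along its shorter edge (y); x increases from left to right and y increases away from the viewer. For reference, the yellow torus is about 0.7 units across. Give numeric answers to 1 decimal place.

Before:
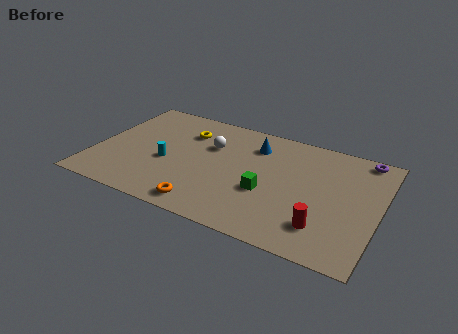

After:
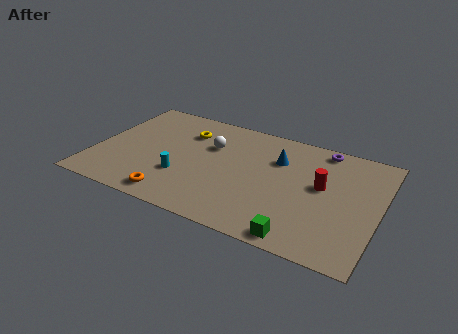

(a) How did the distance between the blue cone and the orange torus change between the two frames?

+1.1

Before: roughly 6.5 units apart; after: 7.6. That's 1.1 units further apart.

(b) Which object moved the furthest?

the green cube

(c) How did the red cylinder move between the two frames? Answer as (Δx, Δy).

(-0.4, 3.2)

The red cylinder was at about (13.1, 2.2) and moved to about (12.7, 5.4).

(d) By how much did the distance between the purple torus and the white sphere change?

-2.2

The distance was about 8.7 in the first image and 6.5 in the second, so they moved 2.2 units closer together.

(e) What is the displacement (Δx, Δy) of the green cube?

(2.2, -2.8)

The green cube was at about (9.8, 3.7) and moved to about (12.0, 0.9).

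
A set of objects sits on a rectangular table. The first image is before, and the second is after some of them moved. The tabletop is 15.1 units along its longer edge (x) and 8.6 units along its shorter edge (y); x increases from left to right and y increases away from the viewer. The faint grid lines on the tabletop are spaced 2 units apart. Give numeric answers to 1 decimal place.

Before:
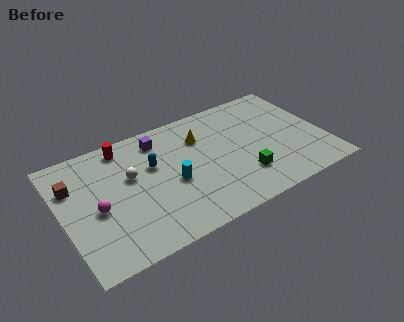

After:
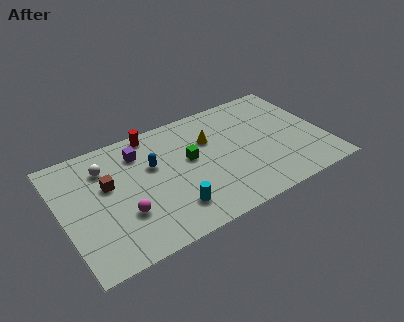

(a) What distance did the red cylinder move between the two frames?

1.7

From (3.9, 7.5) to (5.6, 7.8), the red cylinder covered √(1.7² + 0.3²) ≈ 1.7 units.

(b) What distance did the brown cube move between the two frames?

2.1

The brown cube moved from about (0.8, 6.0) to (2.7, 5.2), a distance of √(1.9² + 0.8²) ≈ 2.1.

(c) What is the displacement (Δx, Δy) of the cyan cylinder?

(-0.3, -1.8)

The cyan cylinder was at about (6.2, 3.7) and moved to about (5.9, 1.9).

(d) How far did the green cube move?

3.7

The green cube moved from about (10.1, 2.3) to (7.4, 4.9), a distance of √(2.7² + 2.6²) ≈ 3.7.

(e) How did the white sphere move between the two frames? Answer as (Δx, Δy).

(-1.3, 1.3)

From the two frames, the white sphere sits at roughly (4.0, 5.2) before and (2.7, 6.5) after.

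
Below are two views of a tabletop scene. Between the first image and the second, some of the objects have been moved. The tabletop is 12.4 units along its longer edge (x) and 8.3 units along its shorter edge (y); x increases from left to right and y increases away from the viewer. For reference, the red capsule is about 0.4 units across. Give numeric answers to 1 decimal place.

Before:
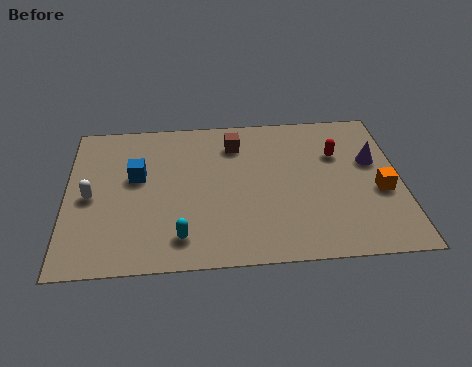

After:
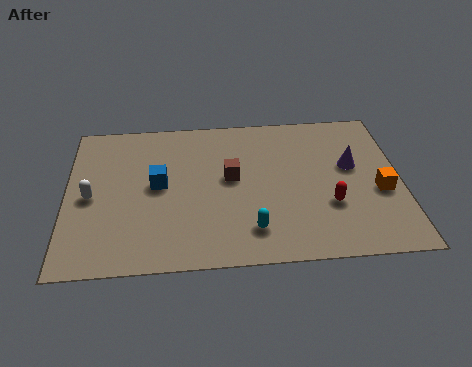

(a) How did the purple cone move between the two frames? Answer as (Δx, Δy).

(-0.8, -0.2)

From the two frames, the purple cone sits at roughly (11.4, 5.1) before and (10.6, 4.9) after.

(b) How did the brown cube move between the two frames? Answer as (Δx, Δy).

(-0.2, -1.9)

The brown cube started near (6.3, 6.5) and ended near (6.1, 4.6).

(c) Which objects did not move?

the white capsule and the orange cube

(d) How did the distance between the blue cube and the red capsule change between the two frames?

-1.0

They were about 7.5 units apart before and 6.5 after — 1.0 units closer together.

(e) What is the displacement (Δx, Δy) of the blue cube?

(0.8, -0.5)

The blue cube was at about (2.6, 4.9) and moved to about (3.4, 4.4).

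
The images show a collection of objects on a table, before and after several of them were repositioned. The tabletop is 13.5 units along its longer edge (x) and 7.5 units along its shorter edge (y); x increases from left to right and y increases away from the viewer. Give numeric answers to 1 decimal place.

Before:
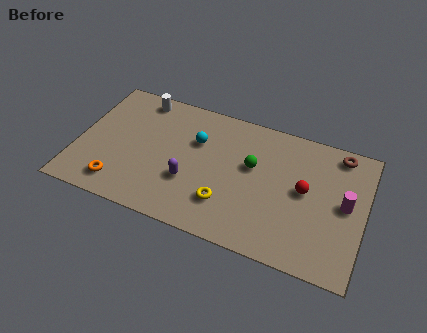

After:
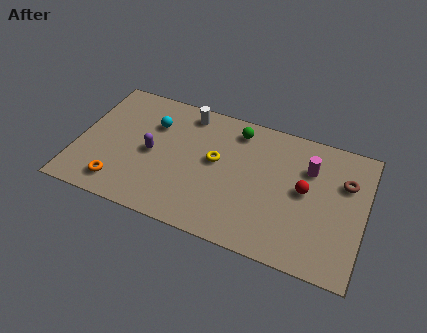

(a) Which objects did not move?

the orange torus and the red sphere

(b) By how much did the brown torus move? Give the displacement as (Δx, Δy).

(0.4, -1.5)

From the two frames, the brown torus sits at roughly (12.1, 6.6) before and (12.5, 5.1) after.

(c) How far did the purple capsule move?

2.1

From (5.4, 2.6) to (3.5, 3.6), the purple capsule covered √(1.9² + 1.0²) ≈ 2.1 units.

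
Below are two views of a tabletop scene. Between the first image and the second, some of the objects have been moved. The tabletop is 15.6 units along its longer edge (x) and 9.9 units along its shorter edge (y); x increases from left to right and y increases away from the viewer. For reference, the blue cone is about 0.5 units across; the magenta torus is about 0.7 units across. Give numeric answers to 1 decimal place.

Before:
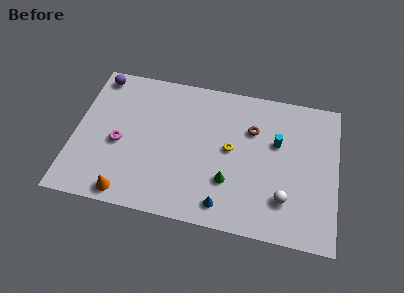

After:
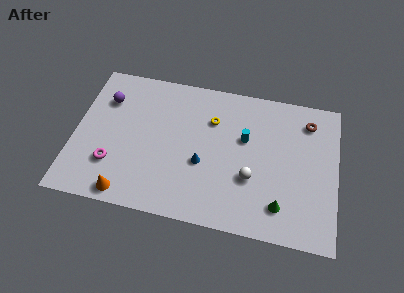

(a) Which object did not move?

the orange cone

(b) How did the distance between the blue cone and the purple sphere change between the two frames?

-4.1

They were about 10.9 units apart before and 6.8 after — 4.1 units closer together.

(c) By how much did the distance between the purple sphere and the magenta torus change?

-0.3

The distance was about 4.8 in the first image and 4.5 in the second, so they moved 0.3 units closer together.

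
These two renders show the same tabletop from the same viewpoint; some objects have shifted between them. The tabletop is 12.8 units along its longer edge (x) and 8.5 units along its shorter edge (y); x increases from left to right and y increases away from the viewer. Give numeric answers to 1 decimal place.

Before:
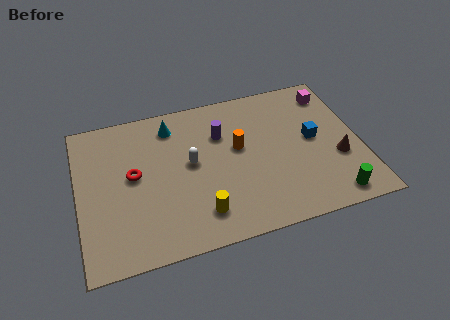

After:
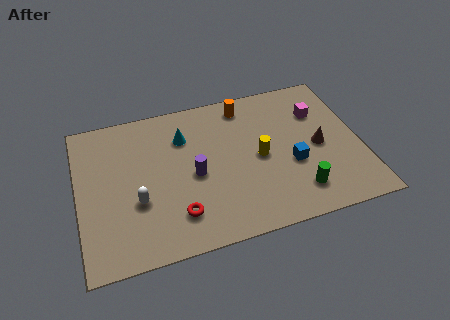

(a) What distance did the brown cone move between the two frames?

1.2

The brown cone moved from about (11.7, 3.1) to (10.9, 4.0), a distance of √(0.8² + 0.9²) ≈ 1.2.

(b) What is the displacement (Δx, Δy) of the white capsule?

(-2.5, -1.5)

The white capsule was at about (5.1, 4.6) and moved to about (2.6, 3.1).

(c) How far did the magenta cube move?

1.2

The magenta cube moved from about (11.8, 7.0) to (11.1, 6.0), a distance of √(0.7² + 1.0²) ≈ 1.2.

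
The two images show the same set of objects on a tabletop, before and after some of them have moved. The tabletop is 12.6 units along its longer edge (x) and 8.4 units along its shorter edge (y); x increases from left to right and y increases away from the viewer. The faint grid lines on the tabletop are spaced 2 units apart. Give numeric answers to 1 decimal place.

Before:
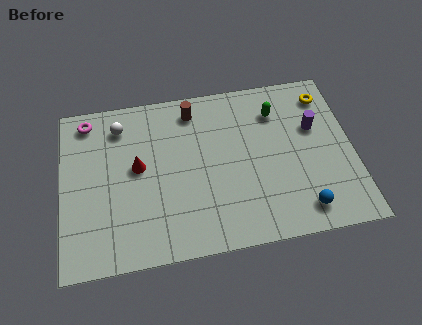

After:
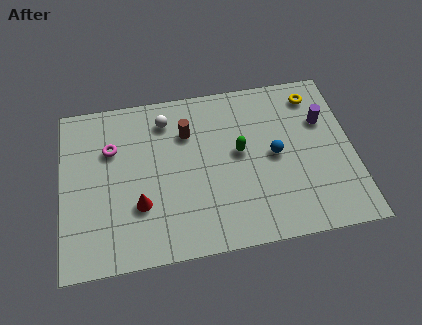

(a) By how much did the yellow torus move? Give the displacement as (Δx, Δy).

(-0.5, 0.1)

The yellow torus started near (11.6, 6.9) and ended near (11.1, 7.0).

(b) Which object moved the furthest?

the blue sphere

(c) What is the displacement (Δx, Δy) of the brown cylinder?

(-0.3, -1.1)

From the two frames, the brown cylinder sits at roughly (5.8, 7.1) before and (5.5, 6.0) after.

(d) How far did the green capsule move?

2.5

From (9.4, 6.4) to (7.7, 4.6), the green capsule covered √(1.7² + 1.8²) ≈ 2.5 units.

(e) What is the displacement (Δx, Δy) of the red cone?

(0.0, -1.9)

The red cone started near (3.3, 4.6) and ended near (3.3, 2.7).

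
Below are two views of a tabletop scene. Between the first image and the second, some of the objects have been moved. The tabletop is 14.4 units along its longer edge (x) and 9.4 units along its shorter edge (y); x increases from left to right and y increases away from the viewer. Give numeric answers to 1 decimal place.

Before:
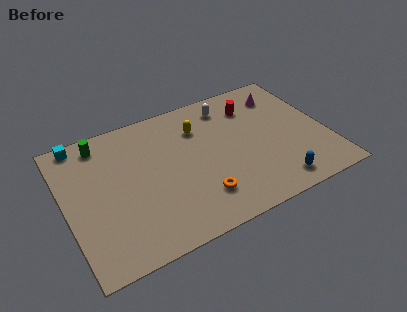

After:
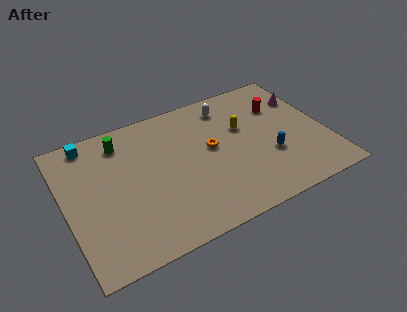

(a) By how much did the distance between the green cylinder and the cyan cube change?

+0.6

Before: roughly 1.2 units apart; after: 1.8. That's 0.6 units further apart.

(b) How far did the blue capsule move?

2.0

From (11.1, 1.3) to (11.1, 3.3), the blue capsule covered √(0.0² + 2.0²) ≈ 2.0 units.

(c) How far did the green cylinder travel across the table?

1.2

The green cylinder was near (2.3, 8.1) before and (3.4, 7.7) after, so it travelled √(1.1² + 0.4²) ≈ 1.2 units.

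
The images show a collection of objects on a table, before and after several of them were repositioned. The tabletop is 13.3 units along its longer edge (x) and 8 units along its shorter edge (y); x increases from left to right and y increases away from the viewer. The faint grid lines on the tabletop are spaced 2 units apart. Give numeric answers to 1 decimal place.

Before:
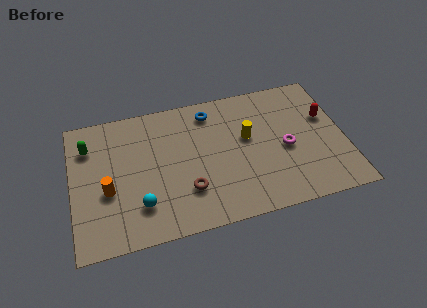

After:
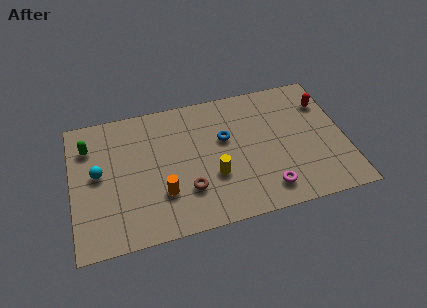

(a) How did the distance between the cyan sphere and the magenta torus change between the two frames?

+1.1

Before: roughly 7.4 units apart; after: 8.5. That's 1.1 units further apart.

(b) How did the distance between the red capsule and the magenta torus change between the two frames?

+3.0

They were about 2.5 units apart before and 5.5 after — 3.0 units further apart.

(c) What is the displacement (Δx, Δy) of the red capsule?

(0.0, 0.9)

The red capsule was at about (12.5, 5.0) and moved to about (12.5, 5.9).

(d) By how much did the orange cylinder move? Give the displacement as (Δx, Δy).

(2.6, -0.8)

The orange cylinder started near (1.7, 3.2) and ended near (4.3, 2.4).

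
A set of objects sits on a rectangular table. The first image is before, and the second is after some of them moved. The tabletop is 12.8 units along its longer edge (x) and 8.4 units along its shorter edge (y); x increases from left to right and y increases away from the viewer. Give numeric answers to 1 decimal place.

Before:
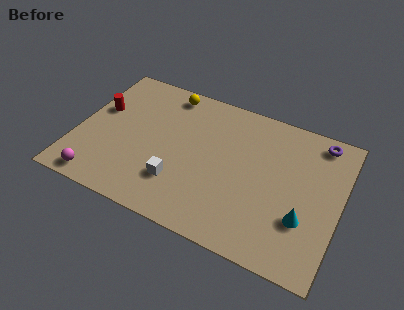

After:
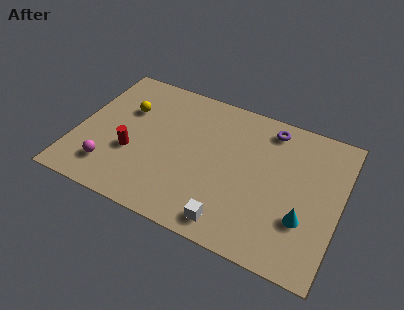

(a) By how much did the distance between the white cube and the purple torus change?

-1.9

They were about 8.1 units apart before and 6.2 after — 1.9 units closer together.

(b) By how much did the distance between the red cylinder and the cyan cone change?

-2.2

Before: roughly 10.6 units apart; after: 8.4. That's 2.2 units closer together.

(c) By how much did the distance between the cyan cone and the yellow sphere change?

+0.9

The distance was about 8.6 in the first image and 9.5 in the second, so they moved 0.9 units further apart.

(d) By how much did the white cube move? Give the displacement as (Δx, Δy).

(2.7, -1.2)

The white cube was at about (5.2, 2.3) and moved to about (7.9, 1.1).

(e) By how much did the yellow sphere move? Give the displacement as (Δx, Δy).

(-1.8, -1.8)

The yellow sphere started near (4.0, 7.4) and ended near (2.2, 5.6).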